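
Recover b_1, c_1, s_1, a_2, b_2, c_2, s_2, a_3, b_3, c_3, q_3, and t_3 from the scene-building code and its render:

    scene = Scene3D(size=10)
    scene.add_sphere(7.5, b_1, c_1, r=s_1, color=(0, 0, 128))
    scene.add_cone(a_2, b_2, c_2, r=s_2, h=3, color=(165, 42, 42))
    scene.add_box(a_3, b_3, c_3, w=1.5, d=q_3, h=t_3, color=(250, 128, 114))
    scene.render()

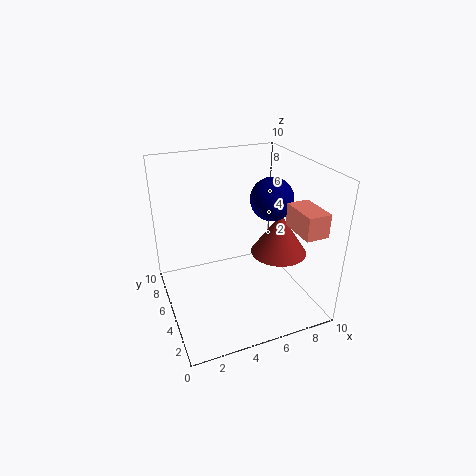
b_1 = 5, c_1 = 7.5, s_1 = 1.5, a_2 = 8, b_2 = 4.5, c_2 = 3.5, s_2 = 2, a_3 = 7.5, b_3 = 0.5, c_3 = 6.5, q_3 = 2.5, t_3 = 1.5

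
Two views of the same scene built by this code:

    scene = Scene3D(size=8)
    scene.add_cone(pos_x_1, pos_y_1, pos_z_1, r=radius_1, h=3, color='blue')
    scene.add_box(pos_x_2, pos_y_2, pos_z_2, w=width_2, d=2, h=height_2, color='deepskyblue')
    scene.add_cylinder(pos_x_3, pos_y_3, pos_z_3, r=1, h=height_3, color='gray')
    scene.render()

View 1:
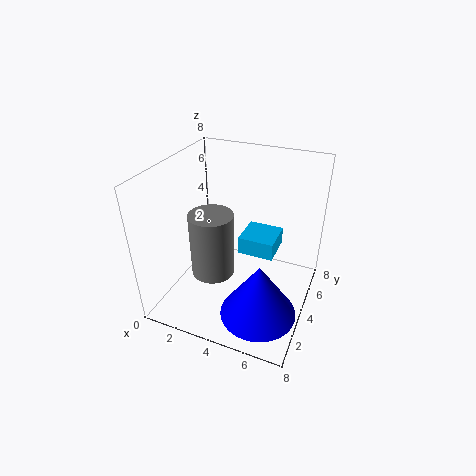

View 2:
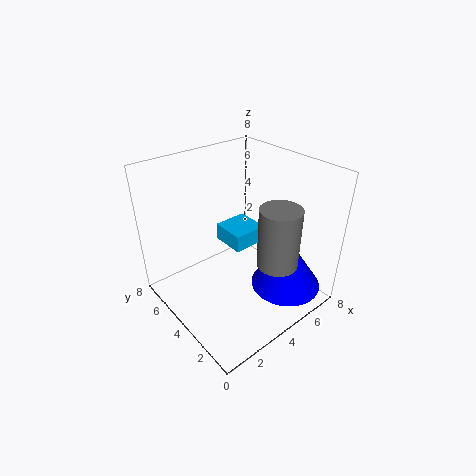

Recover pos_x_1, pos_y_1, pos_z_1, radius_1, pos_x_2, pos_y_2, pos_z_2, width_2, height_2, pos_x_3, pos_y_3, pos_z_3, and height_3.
pos_x_1 = 6
pos_y_1 = 2
pos_z_1 = 1
radius_1 = 2
pos_x_2 = 4
pos_y_2 = 4
pos_z_2 = 3
width_2 = 2
height_2 = 1
pos_x_3 = 4
pos_y_3 = 1
pos_z_3 = 4
height_3 = 3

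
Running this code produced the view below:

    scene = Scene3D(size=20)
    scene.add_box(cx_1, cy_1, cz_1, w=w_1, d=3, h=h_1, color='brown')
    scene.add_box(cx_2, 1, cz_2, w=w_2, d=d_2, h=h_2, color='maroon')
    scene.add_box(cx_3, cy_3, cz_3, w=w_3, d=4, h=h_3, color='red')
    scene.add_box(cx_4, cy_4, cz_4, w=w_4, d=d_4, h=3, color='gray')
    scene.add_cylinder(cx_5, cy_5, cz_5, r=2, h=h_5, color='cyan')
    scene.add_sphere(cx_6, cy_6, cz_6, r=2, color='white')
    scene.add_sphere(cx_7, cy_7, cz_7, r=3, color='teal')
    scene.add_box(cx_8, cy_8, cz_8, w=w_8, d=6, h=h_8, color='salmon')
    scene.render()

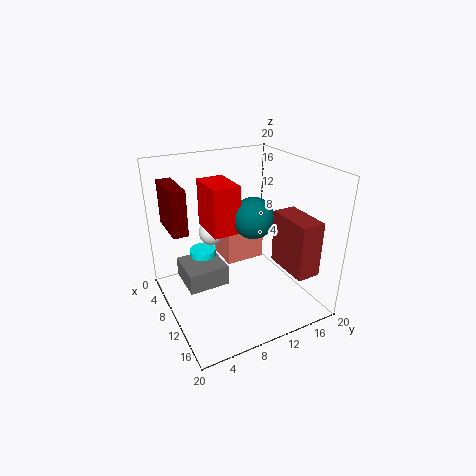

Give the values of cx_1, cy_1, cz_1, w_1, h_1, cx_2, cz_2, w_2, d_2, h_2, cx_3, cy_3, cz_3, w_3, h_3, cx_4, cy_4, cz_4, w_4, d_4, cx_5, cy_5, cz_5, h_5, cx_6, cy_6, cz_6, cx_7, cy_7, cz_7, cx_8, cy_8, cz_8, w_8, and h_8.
cx_1 = 14; cy_1 = 13; cz_1 = 8; w_1 = 6; h_1 = 7; cx_2 = 4; cz_2 = 12; w_2 = 6; d_2 = 2; h_2 = 6; cx_3 = 3; cy_3 = 7; cz_3 = 10; w_3 = 6; h_3 = 7; cx_4 = 3; cy_4 = 3; cz_4 = 2; w_4 = 6; d_4 = 6; cx_5 = 4; cy_5 = 7; cz_5 = 1; h_5 = 5; cx_6 = 3; cy_6 = 9; cz_6 = 8; cx_7 = 9; cy_7 = 13; cz_7 = 12; cx_8 = 2; cy_8 = 10; cz_8 = 4; w_8 = 5; h_8 = 6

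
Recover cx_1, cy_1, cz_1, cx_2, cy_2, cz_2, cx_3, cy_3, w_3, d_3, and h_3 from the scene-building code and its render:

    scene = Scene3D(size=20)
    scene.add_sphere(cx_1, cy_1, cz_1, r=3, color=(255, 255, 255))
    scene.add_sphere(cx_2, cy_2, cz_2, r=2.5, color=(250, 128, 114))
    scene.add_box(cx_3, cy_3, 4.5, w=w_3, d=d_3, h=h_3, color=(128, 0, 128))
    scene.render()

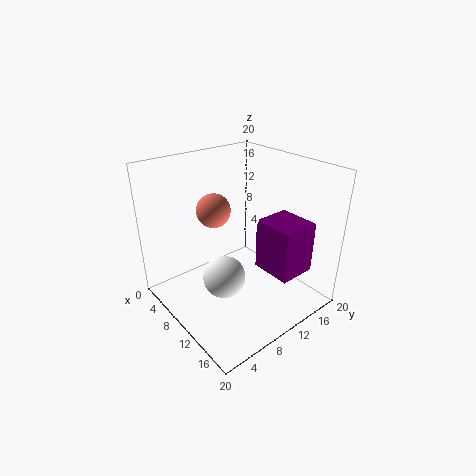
cx_1 = 10; cy_1 = 7.5; cz_1 = 4.5; cx_2 = 5; cy_2 = 9.5; cz_2 = 12.5; cx_3 = 10.5; cy_3 = 13; w_3 = 6; d_3 = 5.5; h_3 = 7.5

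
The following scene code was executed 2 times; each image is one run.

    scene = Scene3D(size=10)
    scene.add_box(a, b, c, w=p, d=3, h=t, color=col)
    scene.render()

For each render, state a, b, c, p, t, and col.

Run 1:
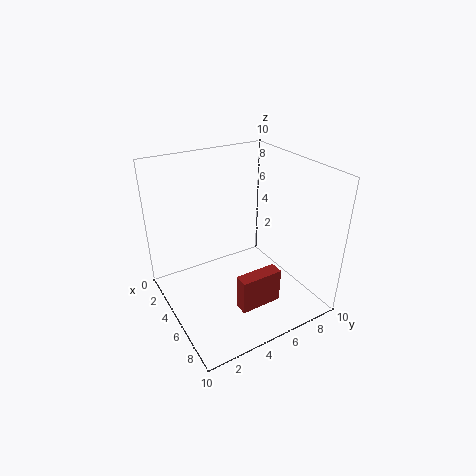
a = 6.5; b = 4; c = 0.5; p = 1; t = 2.5; col = 'brown'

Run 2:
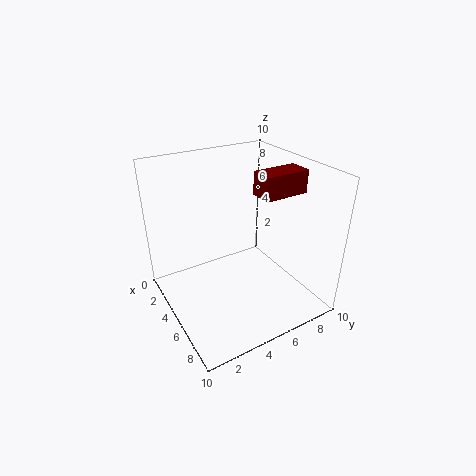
a = 6; b = 5.5; c = 8.5; p = 1.5; t = 1.5; col = 'maroon'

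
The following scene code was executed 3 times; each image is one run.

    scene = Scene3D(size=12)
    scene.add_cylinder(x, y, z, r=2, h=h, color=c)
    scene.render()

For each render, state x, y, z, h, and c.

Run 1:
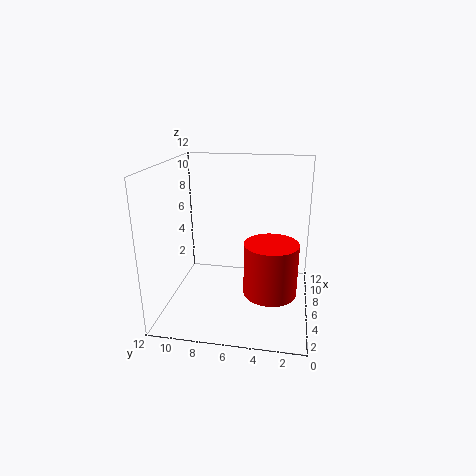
x = 3
y = 3
z = 3
h = 4
c = 'red'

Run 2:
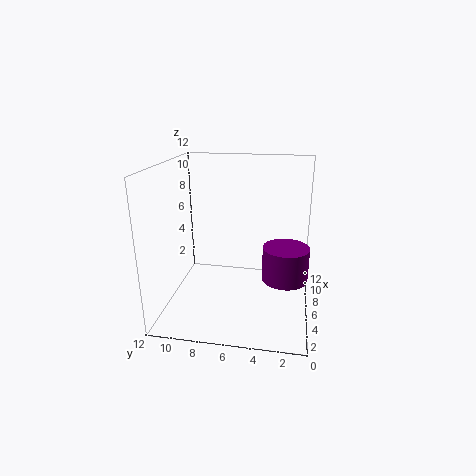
x = 7
y = 2
z = 2
h = 3
c = 'purple'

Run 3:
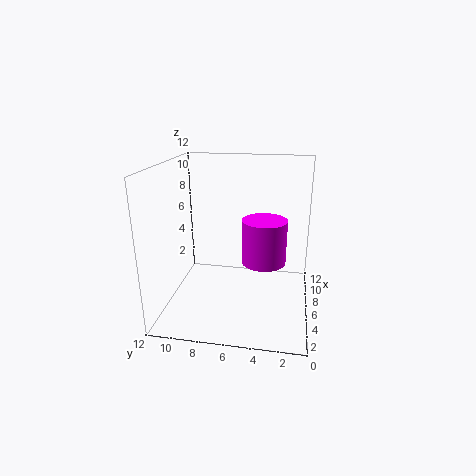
x = 8
y = 4
z = 3
h = 4
c = 'magenta'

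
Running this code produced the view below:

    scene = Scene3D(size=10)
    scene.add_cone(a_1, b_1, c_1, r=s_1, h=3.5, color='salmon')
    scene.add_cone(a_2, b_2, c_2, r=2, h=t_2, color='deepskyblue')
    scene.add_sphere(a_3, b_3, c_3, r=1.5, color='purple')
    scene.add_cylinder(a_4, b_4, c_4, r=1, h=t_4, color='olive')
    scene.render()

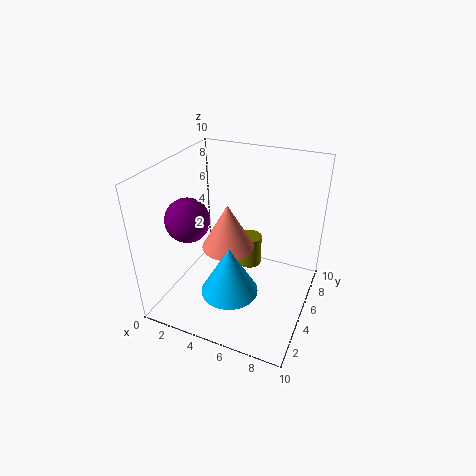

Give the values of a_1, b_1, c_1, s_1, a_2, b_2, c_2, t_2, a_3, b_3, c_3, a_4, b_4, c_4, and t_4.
a_1 = 3.5; b_1 = 6.5; c_1 = 3; s_1 = 2; a_2 = 5; b_2 = 3.5; c_2 = 1.5; t_2 = 3.5; a_3 = 2; b_3 = 3.5; c_3 = 6.5; a_4 = 4.5; b_4 = 8.5; c_4 = 0.5; t_4 = 2.5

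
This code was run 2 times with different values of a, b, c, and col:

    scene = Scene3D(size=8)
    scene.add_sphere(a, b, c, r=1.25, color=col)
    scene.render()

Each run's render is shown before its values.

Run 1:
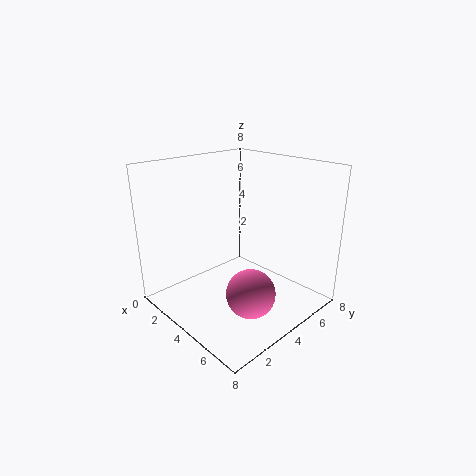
a = 6.25
b = 2.75
c = 2
col = 'hotpink'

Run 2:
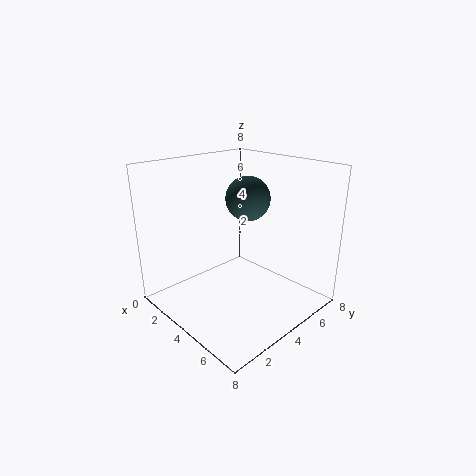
a = 3.75
b = 5
c = 6
col = 'darkslategray'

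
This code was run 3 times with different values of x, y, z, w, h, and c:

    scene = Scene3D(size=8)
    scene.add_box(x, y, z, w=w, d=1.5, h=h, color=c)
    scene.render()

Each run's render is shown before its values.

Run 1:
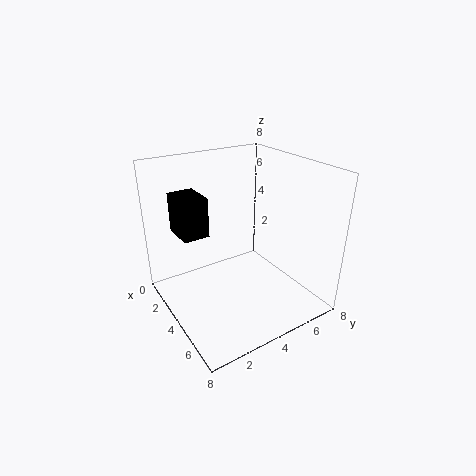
x = 1; y = 1.25; z = 4; w = 2; h = 2.25; c = 'black'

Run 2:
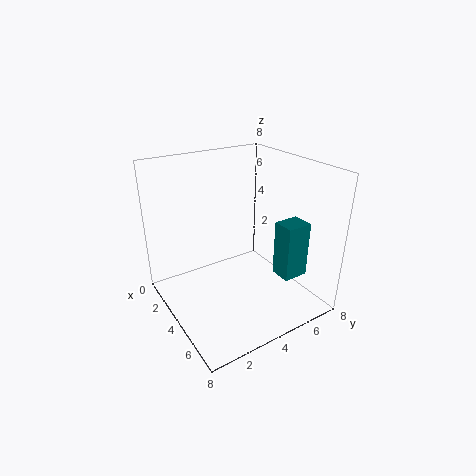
x = 4.75; y = 6; z = 1.5; w = 1.25; h = 3.25; c = 'teal'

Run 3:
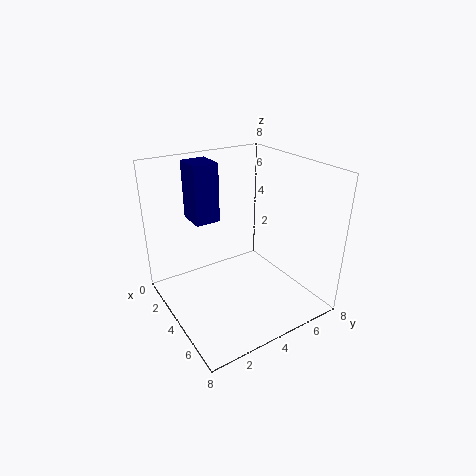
x = 0.25; y = 2.5; z = 4.25; w = 1.75; h = 3.5; c = 'navy'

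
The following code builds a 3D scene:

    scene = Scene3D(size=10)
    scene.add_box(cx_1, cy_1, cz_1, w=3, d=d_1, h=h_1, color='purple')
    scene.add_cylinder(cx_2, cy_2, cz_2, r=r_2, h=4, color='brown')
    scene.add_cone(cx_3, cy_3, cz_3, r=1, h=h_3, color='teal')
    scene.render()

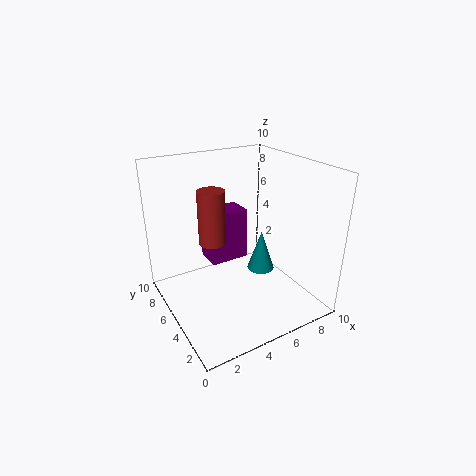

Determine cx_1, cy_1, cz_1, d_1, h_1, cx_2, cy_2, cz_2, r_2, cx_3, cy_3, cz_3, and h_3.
cx_1 = 4
cy_1 = 7
cz_1 = 2
d_1 = 2
h_1 = 4
cx_2 = 4
cy_2 = 7
cz_2 = 4
r_2 = 1
cx_3 = 7
cy_3 = 5
cz_3 = 2
h_3 = 3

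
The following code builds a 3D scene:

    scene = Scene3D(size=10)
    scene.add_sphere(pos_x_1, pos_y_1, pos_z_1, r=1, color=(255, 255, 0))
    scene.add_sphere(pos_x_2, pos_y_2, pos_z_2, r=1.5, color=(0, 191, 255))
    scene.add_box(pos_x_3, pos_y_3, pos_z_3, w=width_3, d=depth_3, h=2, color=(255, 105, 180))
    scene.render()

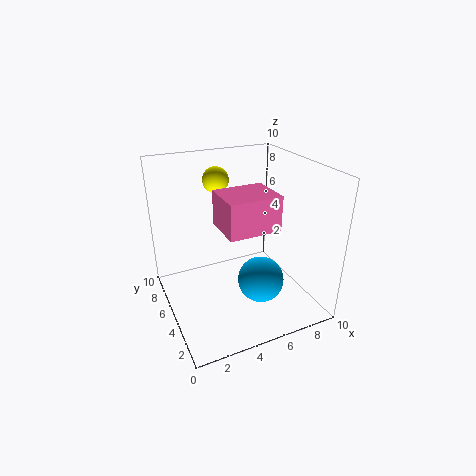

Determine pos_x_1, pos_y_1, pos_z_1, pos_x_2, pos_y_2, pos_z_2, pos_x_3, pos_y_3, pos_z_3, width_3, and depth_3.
pos_x_1 = 5, pos_y_1 = 9, pos_z_1 = 8, pos_x_2 = 5.5, pos_y_2 = 2.5, pos_z_2 = 3, pos_x_3 = 2.5, pos_y_3 = 0.5, pos_z_3 = 7.5, width_3 = 3, depth_3 = 2.5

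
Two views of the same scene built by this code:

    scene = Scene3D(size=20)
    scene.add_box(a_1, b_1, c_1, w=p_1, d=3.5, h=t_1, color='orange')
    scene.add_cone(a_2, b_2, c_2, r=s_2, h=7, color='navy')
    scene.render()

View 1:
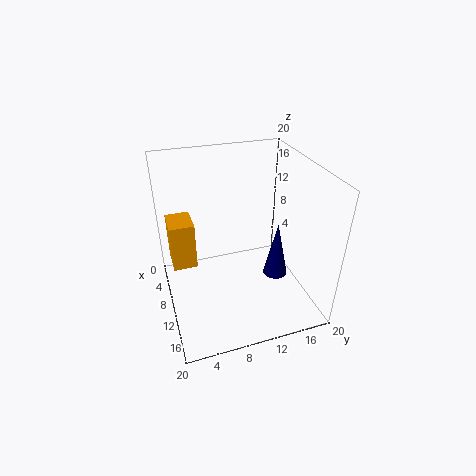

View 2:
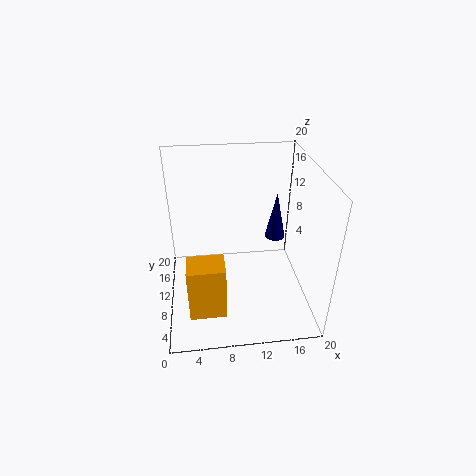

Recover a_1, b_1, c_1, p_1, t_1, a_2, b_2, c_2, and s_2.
a_1 = 3
b_1 = 1
c_1 = 4.5
p_1 = 4.5
t_1 = 7
a_2 = 16
b_2 = 13
c_2 = 8
s_2 = 1.5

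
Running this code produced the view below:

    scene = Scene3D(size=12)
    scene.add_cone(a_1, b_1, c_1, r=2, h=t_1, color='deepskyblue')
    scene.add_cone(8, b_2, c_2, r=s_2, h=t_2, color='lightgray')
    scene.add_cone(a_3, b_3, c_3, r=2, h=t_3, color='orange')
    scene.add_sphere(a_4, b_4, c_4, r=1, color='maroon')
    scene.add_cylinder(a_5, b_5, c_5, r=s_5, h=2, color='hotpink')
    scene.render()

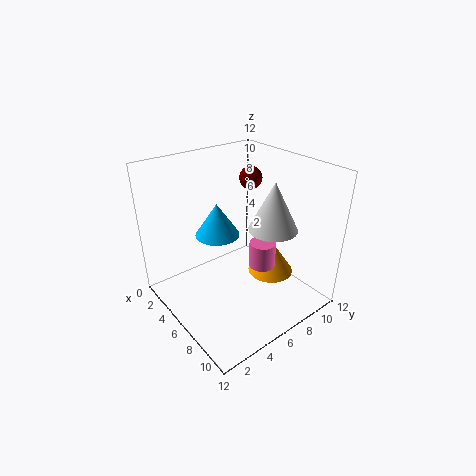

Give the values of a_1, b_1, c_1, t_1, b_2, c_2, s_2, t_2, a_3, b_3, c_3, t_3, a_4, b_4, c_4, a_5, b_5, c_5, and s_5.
a_1 = 3, b_1 = 6, c_1 = 5, t_1 = 3, b_2 = 8, c_2 = 7, s_2 = 2, t_2 = 4, a_3 = 7, b_3 = 9, c_3 = 2, t_3 = 3, a_4 = 4, b_4 = 9, c_4 = 10, a_5 = 9, b_5 = 6, c_5 = 5, s_5 = 1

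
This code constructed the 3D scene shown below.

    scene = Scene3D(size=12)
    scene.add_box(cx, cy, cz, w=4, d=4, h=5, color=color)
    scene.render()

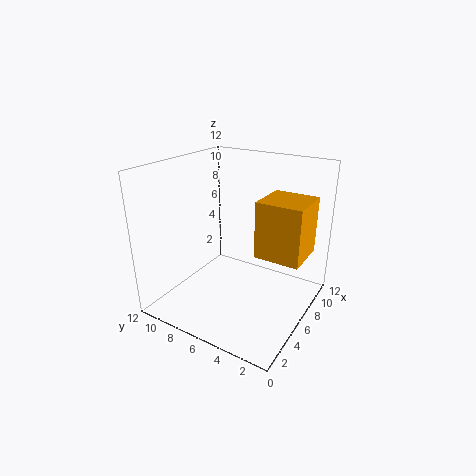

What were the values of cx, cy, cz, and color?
cx = 7; cy = 1; cz = 4; color = 'orange'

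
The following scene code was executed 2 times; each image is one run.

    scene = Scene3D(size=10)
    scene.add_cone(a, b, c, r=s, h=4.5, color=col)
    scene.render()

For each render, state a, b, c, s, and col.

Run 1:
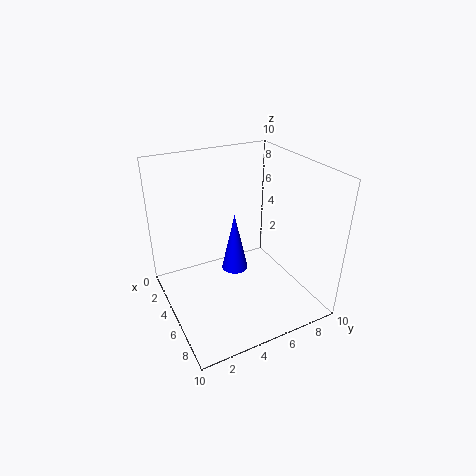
a = 3.5; b = 5.5; c = 1.5; s = 1; col = 'blue'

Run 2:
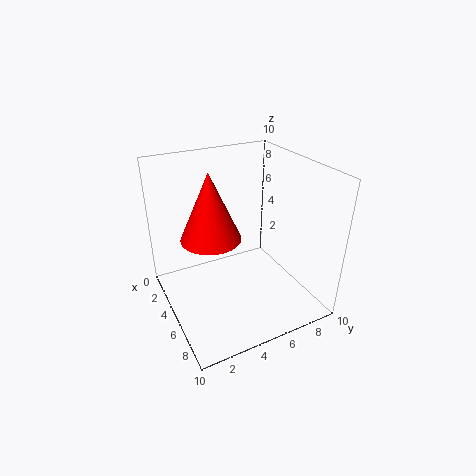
a = 5; b = 3; c = 5.5; s = 2; col = 'red'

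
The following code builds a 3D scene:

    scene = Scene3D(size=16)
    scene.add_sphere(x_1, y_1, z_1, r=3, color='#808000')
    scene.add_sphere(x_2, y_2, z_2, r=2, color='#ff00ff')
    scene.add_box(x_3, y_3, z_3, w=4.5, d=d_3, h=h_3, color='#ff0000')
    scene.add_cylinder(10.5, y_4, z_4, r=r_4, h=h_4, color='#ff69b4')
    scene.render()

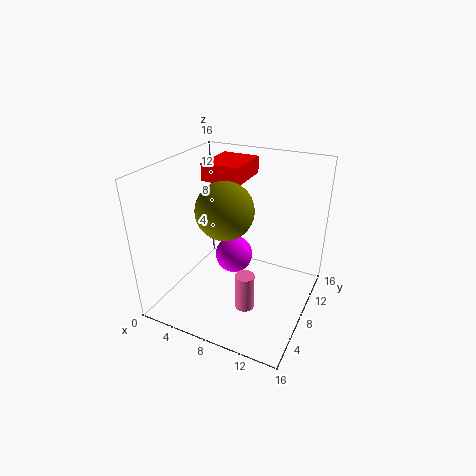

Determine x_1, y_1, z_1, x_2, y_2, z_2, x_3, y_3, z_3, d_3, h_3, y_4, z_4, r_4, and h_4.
x_1 = 7.5; y_1 = 6; z_1 = 12; x_2 = 8; y_2 = 7; z_2 = 6.5; x_3 = 3; y_3 = 9; z_3 = 13.5; d_3 = 5.5; h_3 = 2; y_4 = 4.5; z_4 = 2; r_4 = 1; h_4 = 4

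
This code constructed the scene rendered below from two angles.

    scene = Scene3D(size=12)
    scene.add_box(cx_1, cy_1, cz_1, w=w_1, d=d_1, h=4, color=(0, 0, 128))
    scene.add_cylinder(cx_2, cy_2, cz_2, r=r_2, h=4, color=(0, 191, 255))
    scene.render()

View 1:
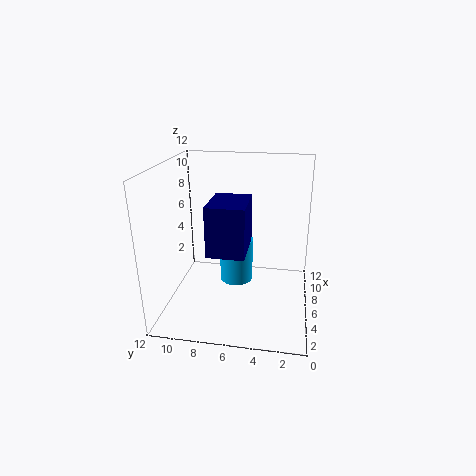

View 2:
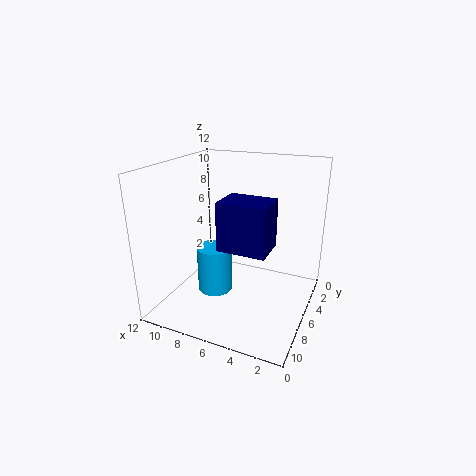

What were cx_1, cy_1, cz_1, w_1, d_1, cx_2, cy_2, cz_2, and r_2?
cx_1 = 3
cy_1 = 5
cz_1 = 5.5
w_1 = 4
d_1 = 3
cx_2 = 8
cy_2 = 6.5
cz_2 = 1
r_2 = 1.5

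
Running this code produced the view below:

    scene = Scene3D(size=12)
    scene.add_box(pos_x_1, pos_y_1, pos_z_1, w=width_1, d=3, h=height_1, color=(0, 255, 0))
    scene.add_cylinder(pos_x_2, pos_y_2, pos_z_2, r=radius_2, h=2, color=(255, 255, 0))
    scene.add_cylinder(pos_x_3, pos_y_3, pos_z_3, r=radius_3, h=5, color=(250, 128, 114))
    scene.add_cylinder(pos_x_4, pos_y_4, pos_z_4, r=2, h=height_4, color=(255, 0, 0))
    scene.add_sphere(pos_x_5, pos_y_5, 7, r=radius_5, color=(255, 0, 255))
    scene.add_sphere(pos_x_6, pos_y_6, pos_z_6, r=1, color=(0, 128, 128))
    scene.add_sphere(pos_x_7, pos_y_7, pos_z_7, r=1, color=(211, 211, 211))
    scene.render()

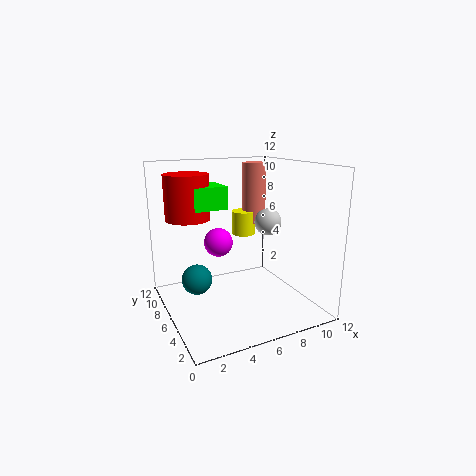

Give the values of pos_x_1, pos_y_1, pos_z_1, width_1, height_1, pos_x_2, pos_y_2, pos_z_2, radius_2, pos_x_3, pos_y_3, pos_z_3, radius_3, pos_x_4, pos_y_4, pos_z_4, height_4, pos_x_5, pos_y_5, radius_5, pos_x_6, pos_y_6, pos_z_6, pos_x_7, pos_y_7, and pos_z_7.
pos_x_1 = 3
pos_y_1 = 8
pos_z_1 = 8
width_1 = 3
height_1 = 2
pos_x_2 = 7
pos_y_2 = 7
pos_z_2 = 6
radius_2 = 1
pos_x_3 = 8
pos_y_3 = 7
pos_z_3 = 7
radius_3 = 1
pos_x_4 = 3
pos_y_4 = 10
pos_z_4 = 7
height_4 = 4
pos_x_5 = 3
pos_y_5 = 3
radius_5 = 1
pos_x_6 = 1
pos_y_6 = 2
pos_z_6 = 5
pos_x_7 = 7
pos_y_7 = 3
pos_z_7 = 8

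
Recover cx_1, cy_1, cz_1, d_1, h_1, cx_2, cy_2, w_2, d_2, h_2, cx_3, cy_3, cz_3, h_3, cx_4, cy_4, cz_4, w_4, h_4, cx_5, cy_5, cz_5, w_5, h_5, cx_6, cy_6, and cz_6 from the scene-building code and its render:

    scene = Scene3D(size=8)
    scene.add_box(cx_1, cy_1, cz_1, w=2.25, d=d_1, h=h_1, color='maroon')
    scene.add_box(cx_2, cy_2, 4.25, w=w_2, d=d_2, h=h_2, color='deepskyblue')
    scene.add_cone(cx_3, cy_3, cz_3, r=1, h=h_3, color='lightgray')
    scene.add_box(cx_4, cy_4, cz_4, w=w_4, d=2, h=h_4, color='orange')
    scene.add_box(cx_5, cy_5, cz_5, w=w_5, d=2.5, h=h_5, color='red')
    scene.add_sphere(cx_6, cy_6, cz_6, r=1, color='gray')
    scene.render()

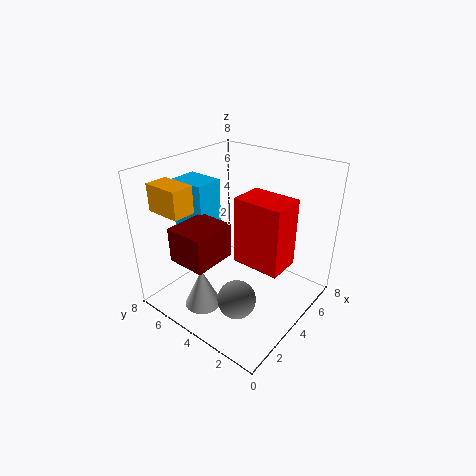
cx_1 = 0.25, cy_1 = 3.25, cz_1 = 4, d_1 = 2, h_1 = 1.75, cx_2 = 2.25, cy_2 = 5, w_2 = 1.5, d_2 = 2, h_2 = 3, cx_3 = 1.75, cy_3 = 4.75, cz_3 = 0.5, h_3 = 2.25, cx_4 = 1, cy_4 = 5.5, cz_4 = 5.75, w_4 = 1.25, h_4 = 1.5, cx_5 = 2.75, cy_5 = 0.75, cz_5 = 3.5, w_5 = 1.75, h_5 = 3.5, cx_6 = 2, cy_6 = 2.5, cz_6 = 1.75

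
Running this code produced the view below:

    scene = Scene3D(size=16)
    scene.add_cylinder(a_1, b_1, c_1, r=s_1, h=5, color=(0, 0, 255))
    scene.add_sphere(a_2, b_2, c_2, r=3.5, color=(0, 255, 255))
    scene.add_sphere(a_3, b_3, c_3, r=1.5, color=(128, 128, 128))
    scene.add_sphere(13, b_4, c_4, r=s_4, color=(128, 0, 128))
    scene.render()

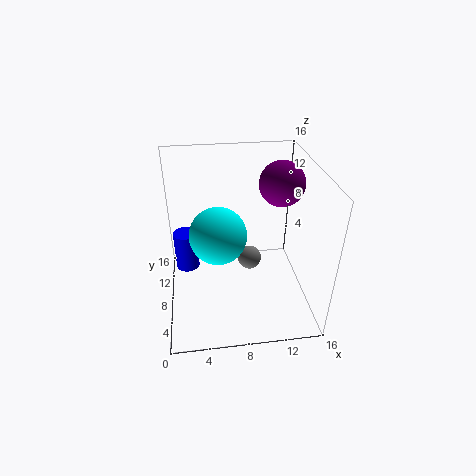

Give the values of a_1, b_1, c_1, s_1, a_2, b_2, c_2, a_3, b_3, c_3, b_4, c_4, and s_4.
a_1 = 2, b_1 = 13, c_1 = 1, s_1 = 1.5, a_2 = 6, b_2 = 11, c_2 = 6.5, a_3 = 10, b_3 = 11.5, c_3 = 2.5, b_4 = 9.5, c_4 = 13.5, s_4 = 2.5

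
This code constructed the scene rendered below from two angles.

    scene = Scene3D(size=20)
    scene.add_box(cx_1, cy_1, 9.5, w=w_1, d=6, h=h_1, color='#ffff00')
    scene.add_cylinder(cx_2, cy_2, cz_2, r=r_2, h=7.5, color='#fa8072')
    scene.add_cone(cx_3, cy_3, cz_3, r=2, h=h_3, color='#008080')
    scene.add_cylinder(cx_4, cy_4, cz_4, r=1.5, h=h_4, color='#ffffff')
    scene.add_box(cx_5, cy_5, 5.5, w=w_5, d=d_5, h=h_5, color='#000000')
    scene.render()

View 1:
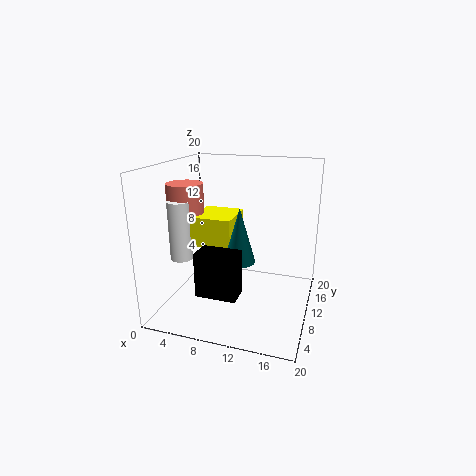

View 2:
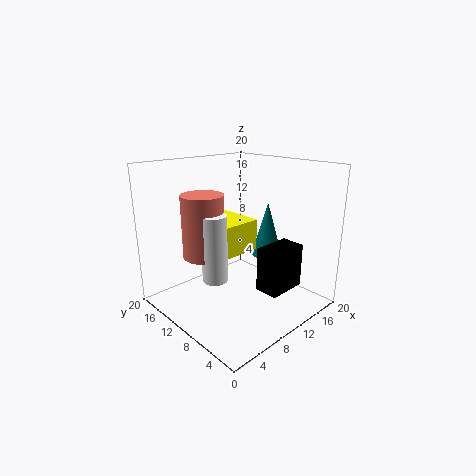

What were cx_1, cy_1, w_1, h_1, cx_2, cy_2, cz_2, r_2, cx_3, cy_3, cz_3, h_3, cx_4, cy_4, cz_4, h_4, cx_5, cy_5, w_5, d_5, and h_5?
cx_1 = 4.5; cy_1 = 6.5; w_1 = 5.5; h_1 = 4; cx_2 = 3; cy_2 = 8.5; cz_2 = 10; r_2 = 2.5; cx_3 = 11.5; cy_3 = 6; cz_3 = 8.5; h_3 = 7; cx_4 = 3; cy_4 = 6.5; cz_4 = 7.5; h_4 = 8; cx_5 = 7.5; cy_5 = 1; w_5 = 5; d_5 = 3; h_5 = 5.5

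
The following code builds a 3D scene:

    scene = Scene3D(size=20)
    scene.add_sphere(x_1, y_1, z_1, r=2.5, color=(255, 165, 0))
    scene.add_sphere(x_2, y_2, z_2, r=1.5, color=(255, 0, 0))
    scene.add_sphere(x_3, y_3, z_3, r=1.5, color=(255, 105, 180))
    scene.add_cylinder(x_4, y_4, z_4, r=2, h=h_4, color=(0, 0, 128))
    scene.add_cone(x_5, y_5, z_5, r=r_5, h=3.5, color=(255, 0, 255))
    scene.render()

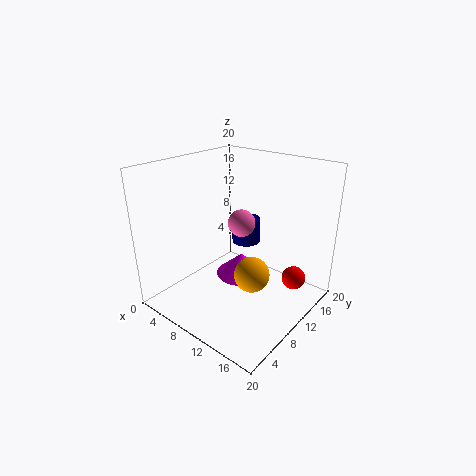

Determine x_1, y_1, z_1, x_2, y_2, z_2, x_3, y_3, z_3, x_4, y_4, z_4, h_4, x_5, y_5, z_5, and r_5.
x_1 = 12.5, y_1 = 10, z_1 = 5, x_2 = 18.5, y_2 = 11, z_2 = 6.5, x_3 = 15, y_3 = 4.5, z_3 = 15.5, x_4 = 9.5, y_4 = 12.5, z_4 = 8.5, h_4 = 3.5, x_5 = 7, y_5 = 14.5, z_5 = 1, r_5 = 4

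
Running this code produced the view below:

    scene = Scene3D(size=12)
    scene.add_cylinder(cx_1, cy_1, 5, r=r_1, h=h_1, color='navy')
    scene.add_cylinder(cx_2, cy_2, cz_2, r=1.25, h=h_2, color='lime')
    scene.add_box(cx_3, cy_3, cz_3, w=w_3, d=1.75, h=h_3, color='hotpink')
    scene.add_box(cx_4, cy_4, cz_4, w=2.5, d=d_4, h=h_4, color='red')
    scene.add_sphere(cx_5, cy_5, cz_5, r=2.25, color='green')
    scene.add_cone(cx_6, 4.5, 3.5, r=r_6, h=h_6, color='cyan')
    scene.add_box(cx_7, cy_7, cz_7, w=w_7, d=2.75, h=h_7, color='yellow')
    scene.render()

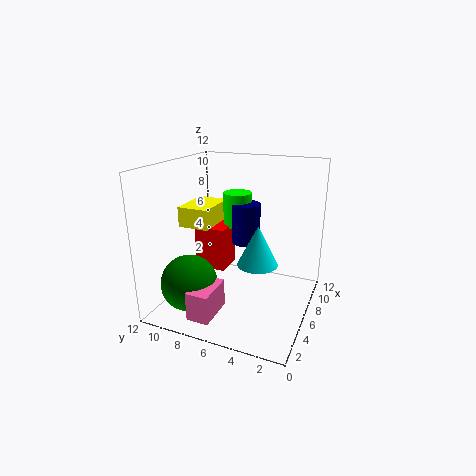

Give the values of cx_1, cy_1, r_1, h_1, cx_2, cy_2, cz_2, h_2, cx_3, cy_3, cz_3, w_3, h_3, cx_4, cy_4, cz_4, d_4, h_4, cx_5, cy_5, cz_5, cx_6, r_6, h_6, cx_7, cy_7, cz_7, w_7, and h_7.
cx_1 = 7.75; cy_1 = 6; r_1 = 1.25; h_1 = 3.5; cx_2 = 8.25; cy_2 = 7; cz_2 = 6.25; h_2 = 3; cx_3 = 0.25; cy_3 = 6; cz_3 = 1.25; w_3 = 3; h_3 = 2.25; cx_4 = 5.75; cy_4 = 7.25; cz_4 = 2.75; d_4 = 2.75; h_4 = 3.75; cx_5 = 2.5; cy_5 = 8.75; cz_5 = 3; cx_6 = 6.75; r_6 = 1.75; h_6 = 3.5; cx_7 = 5.25; cy_7 = 8.5; cz_7 = 6.5; w_7 = 4; h_7 = 1.75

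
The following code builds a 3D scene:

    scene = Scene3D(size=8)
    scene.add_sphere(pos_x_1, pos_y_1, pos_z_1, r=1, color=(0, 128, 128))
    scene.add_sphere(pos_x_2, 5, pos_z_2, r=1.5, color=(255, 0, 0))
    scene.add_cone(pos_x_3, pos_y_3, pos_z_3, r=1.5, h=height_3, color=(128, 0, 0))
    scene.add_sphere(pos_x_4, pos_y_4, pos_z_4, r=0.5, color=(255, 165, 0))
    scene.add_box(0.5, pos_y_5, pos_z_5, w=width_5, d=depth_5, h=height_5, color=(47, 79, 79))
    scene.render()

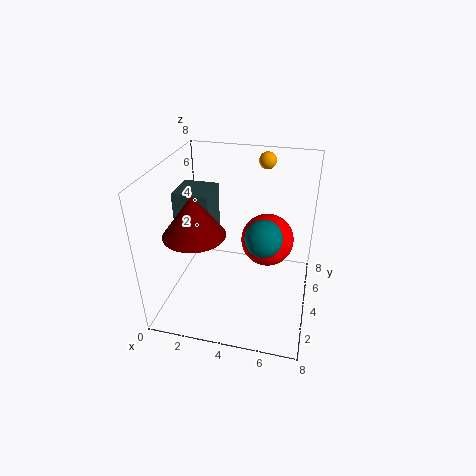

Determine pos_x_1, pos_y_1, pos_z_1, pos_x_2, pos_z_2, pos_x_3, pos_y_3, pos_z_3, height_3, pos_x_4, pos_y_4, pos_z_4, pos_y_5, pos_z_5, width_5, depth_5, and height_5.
pos_x_1 = 5.5; pos_y_1 = 3.5; pos_z_1 = 4.5; pos_x_2 = 5.5; pos_z_2 = 3.5; pos_x_3 = 2.5; pos_y_3 = 1.5; pos_z_3 = 5.5; height_3 = 2; pos_x_4 = 5; pos_y_4 = 7; pos_z_4 = 7.5; pos_y_5 = 3.5; pos_z_5 = 3.5; width_5 = 2; depth_5 = 2; height_5 = 3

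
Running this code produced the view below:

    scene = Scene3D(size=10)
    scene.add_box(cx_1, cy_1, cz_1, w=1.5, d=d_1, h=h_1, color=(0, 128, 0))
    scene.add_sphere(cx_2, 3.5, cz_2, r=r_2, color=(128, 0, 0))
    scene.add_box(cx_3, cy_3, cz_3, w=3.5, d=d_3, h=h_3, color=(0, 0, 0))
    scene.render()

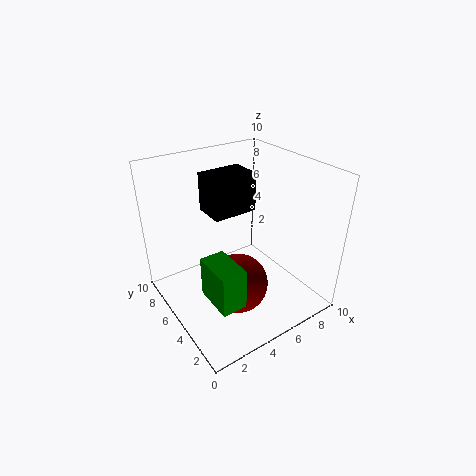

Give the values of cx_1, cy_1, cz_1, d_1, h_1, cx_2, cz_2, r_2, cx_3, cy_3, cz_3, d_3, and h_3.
cx_1 = 1
cy_1 = 0.5
cz_1 = 3.5
d_1 = 2.5
h_1 = 2.5
cx_2 = 4
cz_2 = 2.5
r_2 = 2
cx_3 = 4.5
cy_3 = 7
cz_3 = 5.5
d_3 = 2.5
h_3 = 3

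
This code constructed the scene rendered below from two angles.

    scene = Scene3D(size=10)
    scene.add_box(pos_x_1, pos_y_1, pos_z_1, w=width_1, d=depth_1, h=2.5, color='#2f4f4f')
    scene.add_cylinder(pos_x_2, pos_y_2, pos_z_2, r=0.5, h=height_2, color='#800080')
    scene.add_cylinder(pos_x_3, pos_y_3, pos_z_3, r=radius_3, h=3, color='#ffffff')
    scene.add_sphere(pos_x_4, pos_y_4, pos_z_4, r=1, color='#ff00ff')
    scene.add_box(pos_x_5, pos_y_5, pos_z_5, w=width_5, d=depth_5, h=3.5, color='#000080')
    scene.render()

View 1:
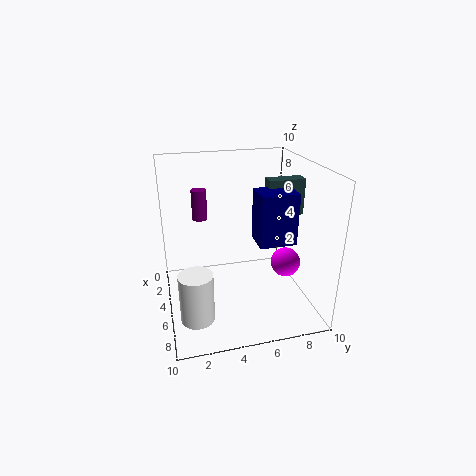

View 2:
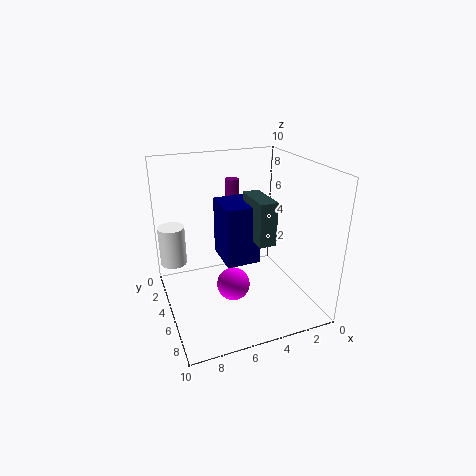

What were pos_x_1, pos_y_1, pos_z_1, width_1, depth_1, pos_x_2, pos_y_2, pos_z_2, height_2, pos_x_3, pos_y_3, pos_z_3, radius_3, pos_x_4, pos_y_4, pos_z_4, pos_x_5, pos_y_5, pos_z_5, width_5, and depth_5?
pos_x_1 = 4.5; pos_y_1 = 7; pos_z_1 = 6.5; width_1 = 1; depth_1 = 2.5; pos_x_2 = 4.5; pos_y_2 = 2.5; pos_z_2 = 6.5; height_2 = 2; pos_x_3 = 9; pos_y_3 = 1.5; pos_z_3 = 2; radius_3 = 1; pos_x_4 = 6.5; pos_y_4 = 8; pos_z_4 = 3.5; pos_x_5 = 5; pos_y_5 = 6; pos_z_5 = 5; width_5 = 2; depth_5 = 2.5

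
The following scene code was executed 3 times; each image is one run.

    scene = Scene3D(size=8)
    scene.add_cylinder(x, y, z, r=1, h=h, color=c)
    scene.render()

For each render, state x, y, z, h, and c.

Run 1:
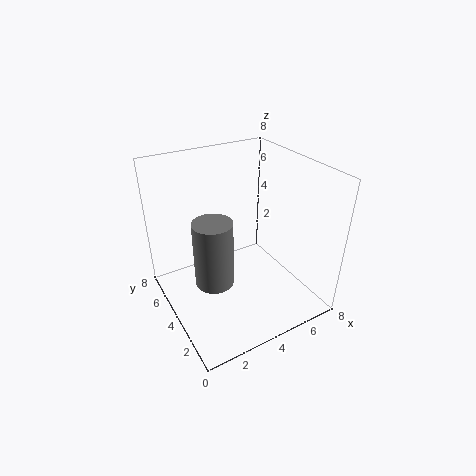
x = 2, y = 3, z = 2.5, h = 3.5, c = 'gray'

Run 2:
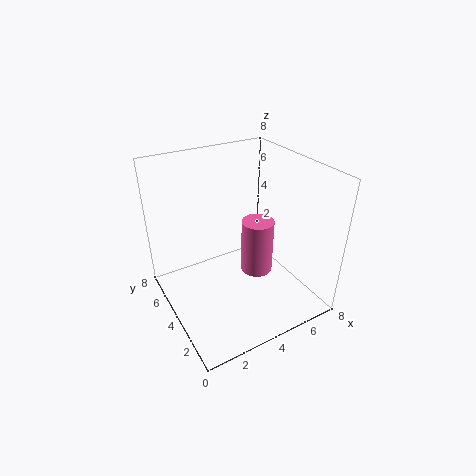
x = 6, y = 5, z = 0.5, h = 3.5, c = 'hotpink'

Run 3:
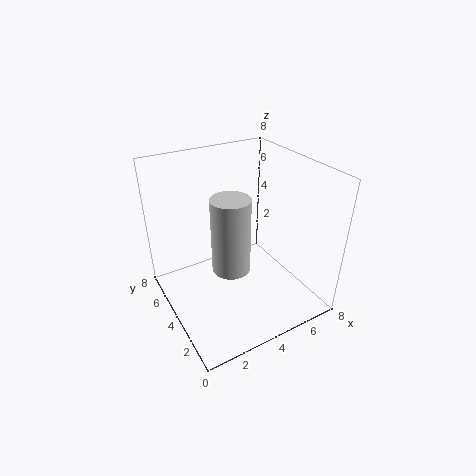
x = 3, y = 3, z = 3, h = 4, c = 'lightgray'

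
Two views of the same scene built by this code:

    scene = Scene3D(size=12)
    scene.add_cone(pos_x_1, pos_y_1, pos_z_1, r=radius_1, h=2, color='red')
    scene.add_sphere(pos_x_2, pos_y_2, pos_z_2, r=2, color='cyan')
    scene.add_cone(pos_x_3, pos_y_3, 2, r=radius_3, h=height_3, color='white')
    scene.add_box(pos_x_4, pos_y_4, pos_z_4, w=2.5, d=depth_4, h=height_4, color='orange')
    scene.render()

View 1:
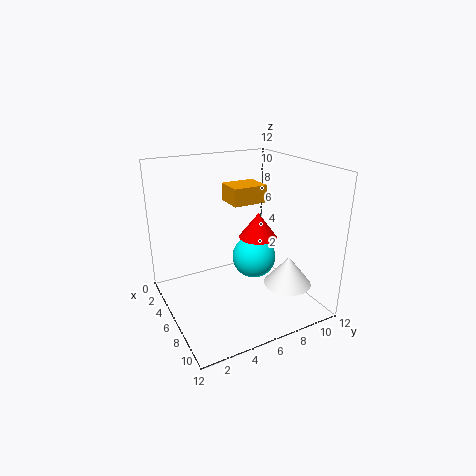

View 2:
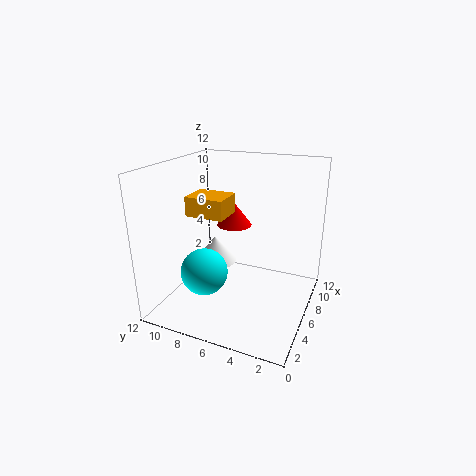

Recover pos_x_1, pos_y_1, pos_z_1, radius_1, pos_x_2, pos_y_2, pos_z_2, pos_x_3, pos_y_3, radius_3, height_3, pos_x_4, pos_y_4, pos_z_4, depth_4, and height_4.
pos_x_1 = 7.5, pos_y_1 = 7, pos_z_1 = 6.5, radius_1 = 1.5, pos_x_2 = 4.5, pos_y_2 = 8.5, pos_z_2 = 3, pos_x_3 = 8.5, pos_y_3 = 9.5, radius_3 = 2, height_3 = 2.5, pos_x_4 = 3, pos_y_4 = 6, pos_z_4 = 8.5, depth_4 = 3, height_4 = 1.5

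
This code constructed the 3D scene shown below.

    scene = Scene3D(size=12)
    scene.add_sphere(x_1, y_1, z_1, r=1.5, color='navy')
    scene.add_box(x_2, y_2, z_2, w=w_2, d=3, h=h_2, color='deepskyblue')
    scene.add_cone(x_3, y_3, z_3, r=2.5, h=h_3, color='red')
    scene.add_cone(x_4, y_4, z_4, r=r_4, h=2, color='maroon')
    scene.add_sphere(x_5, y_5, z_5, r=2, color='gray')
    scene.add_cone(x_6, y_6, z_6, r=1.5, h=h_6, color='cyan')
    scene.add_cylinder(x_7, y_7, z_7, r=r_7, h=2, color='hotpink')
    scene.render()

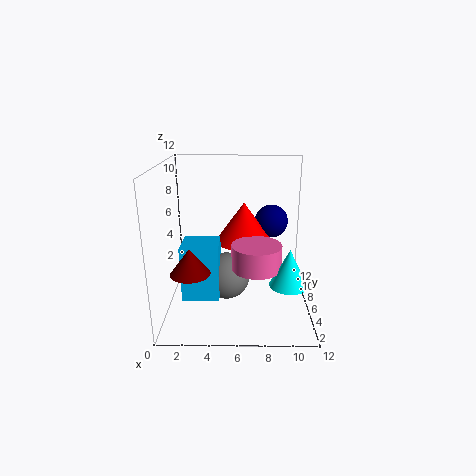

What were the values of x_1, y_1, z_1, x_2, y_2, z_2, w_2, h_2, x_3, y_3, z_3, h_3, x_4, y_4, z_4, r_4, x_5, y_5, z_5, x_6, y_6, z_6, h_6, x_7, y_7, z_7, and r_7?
x_1 = 9; y_1 = 9; z_1 = 6.5; x_2 = 1.5; y_2 = 3.5; z_2 = 1.5; w_2 = 3; h_2 = 4.5; x_3 = 6.5; y_3 = 8; z_3 = 5; h_3 = 3.5; x_4 = 2.5; y_4 = 2.5; z_4 = 4.5; r_4 = 1.5; x_5 = 5; y_5 = 6; z_5 = 2.5; x_6 = 10; y_6 = 3.5; z_6 = 3; h_6 = 3; x_7 = 7.5; y_7 = 4.5; z_7 = 4; r_7 = 2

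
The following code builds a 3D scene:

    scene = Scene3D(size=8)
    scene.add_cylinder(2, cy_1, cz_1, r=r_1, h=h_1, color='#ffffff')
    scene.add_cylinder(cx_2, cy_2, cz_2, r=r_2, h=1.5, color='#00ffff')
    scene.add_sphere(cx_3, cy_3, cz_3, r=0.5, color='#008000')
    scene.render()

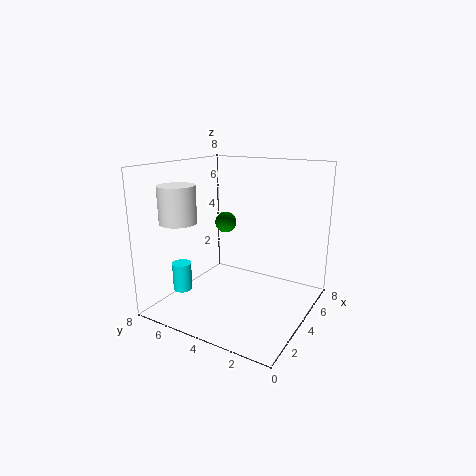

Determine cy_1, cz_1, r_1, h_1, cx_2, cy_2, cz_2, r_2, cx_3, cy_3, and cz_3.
cy_1 = 6.5; cz_1 = 5; r_1 = 1; h_1 = 2; cx_2 = 1.5; cy_2 = 6; cz_2 = 1.5; r_2 = 0.5; cx_3 = 2; cy_3 = 3.5; cz_3 = 5.5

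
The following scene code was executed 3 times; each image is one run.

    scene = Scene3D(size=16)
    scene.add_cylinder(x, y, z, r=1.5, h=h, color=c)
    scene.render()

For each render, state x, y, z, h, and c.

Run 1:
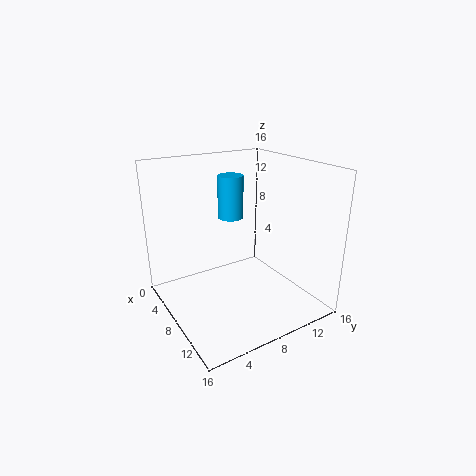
x = 4.75; y = 9; z = 9.25; h = 5; c = 'deepskyblue'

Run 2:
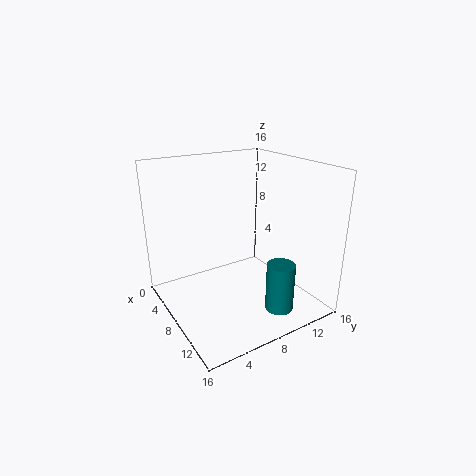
x = 13.25; y = 10; z = 1.25; h = 5.25; c = 'teal'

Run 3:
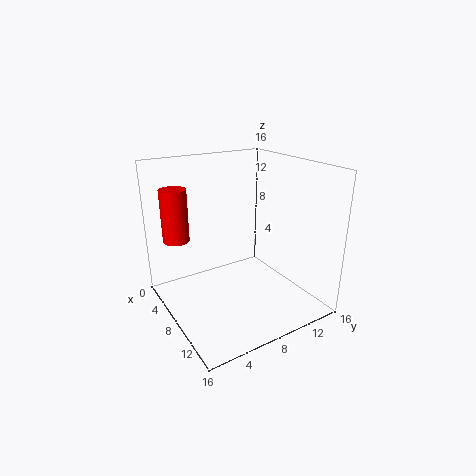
x = 3.5; y = 2.5; z = 7.25; h = 6; c = 'red'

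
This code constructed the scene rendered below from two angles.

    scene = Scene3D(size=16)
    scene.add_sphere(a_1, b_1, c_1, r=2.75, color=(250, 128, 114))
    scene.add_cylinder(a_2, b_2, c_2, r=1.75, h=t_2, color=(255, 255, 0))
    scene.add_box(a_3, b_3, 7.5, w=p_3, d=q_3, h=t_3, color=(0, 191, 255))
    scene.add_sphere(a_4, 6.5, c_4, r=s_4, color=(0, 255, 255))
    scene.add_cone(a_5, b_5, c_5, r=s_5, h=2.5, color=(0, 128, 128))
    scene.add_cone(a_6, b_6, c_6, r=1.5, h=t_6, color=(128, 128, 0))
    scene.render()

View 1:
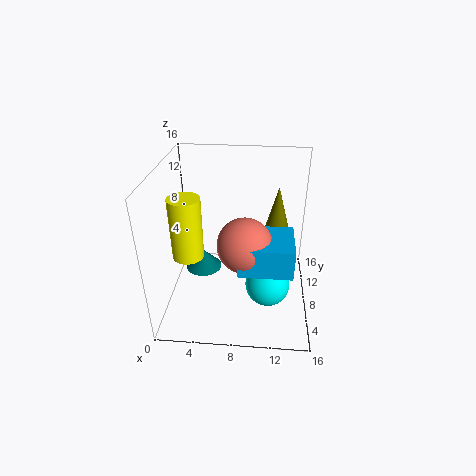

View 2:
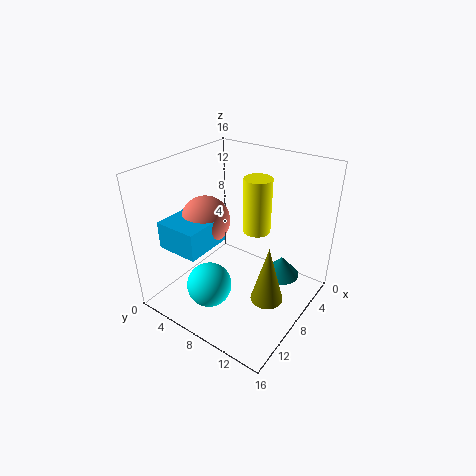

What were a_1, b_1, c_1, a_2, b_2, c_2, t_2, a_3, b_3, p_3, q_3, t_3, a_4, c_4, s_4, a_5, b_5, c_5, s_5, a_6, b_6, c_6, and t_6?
a_1 = 9
b_1 = 4.25
c_1 = 9.5
a_2 = 2.5
b_2 = 7
c_2 = 6
t_2 = 7
a_3 = 8.5
b_3 = 1.75
p_3 = 5.25
q_3 = 4.75
t_3 = 3
a_4 = 11.5
c_4 = 3
s_4 = 2.5
a_5 = 3.25
b_5 = 11.25
c_5 = 1.5
s_5 = 2.25
a_6 = 12.5
b_6 = 14.5
c_6 = 6
t_6 = 5.5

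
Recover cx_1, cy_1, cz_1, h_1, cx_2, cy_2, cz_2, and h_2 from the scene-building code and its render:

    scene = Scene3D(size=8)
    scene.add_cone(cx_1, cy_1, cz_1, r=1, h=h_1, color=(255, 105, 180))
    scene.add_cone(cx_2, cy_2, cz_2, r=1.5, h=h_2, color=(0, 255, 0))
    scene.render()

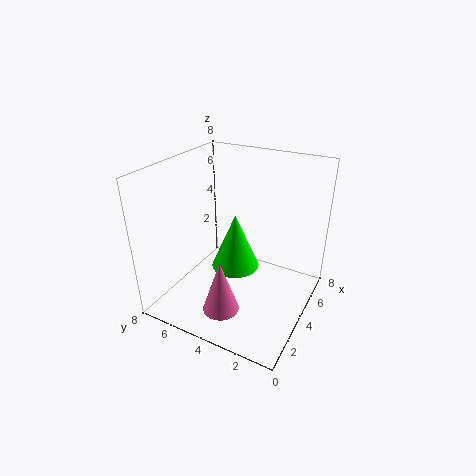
cx_1 = 2
cy_1 = 4
cz_1 = 0.5
h_1 = 3
cx_2 = 5.5
cy_2 = 5
cz_2 = 1
h_2 = 3.5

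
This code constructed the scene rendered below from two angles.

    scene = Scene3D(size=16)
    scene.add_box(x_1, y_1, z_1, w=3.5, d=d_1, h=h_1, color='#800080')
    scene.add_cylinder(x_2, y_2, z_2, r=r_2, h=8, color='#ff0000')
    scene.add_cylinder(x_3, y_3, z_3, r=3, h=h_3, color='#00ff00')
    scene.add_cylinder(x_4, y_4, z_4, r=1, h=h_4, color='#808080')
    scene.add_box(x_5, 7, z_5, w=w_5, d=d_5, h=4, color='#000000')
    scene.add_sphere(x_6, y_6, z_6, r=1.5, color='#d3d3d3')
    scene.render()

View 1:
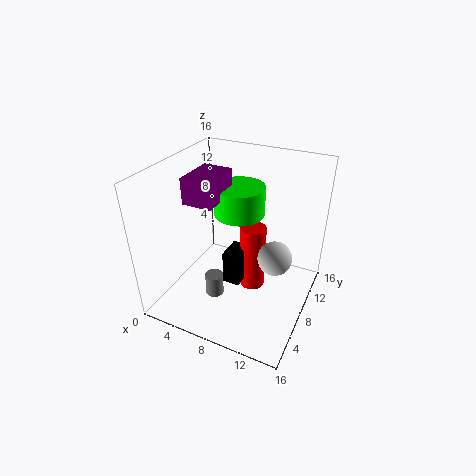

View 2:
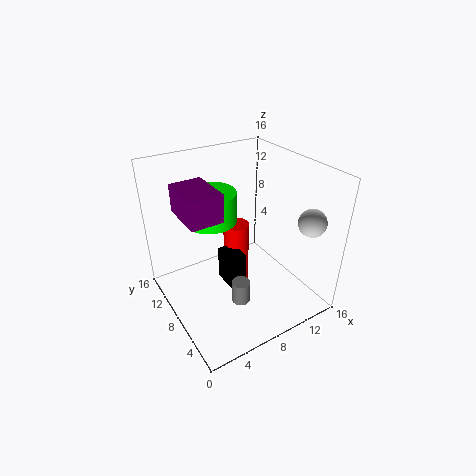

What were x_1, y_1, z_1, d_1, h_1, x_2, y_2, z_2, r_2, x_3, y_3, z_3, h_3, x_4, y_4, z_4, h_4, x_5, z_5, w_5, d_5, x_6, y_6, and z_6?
x_1 = 2, y_1 = 6.5, z_1 = 11.5, d_1 = 5, h_1 = 3, x_2 = 9, y_2 = 10, z_2 = 0.5, r_2 = 1.5, x_3 = 6.5, y_3 = 11.5, z_3 = 9, h_3 = 3.5, x_4 = 6.5, y_4 = 5, z_4 = 2, h_4 = 2.5, x_5 = 6.5, z_5 = 2, w_5 = 2, d_5 = 3, x_6 = 14, y_6 = 3, z_6 = 10.5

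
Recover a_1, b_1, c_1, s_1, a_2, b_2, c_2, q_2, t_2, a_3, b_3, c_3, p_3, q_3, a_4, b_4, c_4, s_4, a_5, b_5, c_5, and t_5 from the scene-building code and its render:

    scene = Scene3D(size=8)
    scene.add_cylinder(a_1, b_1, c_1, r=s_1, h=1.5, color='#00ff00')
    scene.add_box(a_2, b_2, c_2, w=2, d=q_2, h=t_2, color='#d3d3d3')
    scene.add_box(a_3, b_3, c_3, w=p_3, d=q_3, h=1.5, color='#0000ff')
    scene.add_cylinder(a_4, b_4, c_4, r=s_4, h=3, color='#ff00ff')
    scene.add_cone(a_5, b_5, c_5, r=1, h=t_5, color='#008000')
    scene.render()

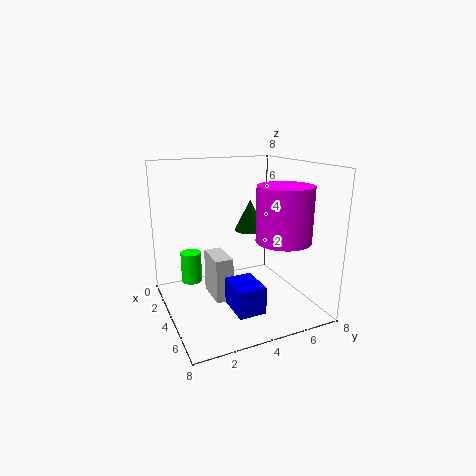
a_1 = 5
b_1 = 1
c_1 = 2.5
s_1 = 0.5
a_2 = 2.5
b_2 = 2.5
c_2 = 0.5
q_2 = 1
t_2 = 2.5
a_3 = 4.5
b_3 = 3
c_3 = 0.5
p_3 = 2
q_3 = 1.5
a_4 = 5.5
b_4 = 6
c_4 = 4
s_4 = 1.5
a_5 = 1.5
b_5 = 6
c_5 = 3.5
t_5 = 2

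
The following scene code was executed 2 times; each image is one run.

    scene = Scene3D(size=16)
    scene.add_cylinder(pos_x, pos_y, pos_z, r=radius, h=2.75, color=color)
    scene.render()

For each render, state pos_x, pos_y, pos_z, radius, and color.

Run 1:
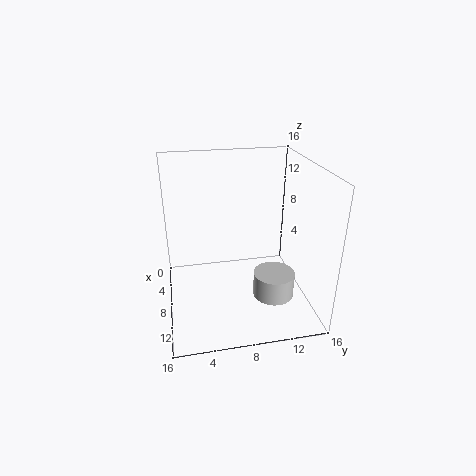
pos_x = 10.75
pos_y = 11.5
pos_z = 2
radius = 2.25
color = 'lightgray'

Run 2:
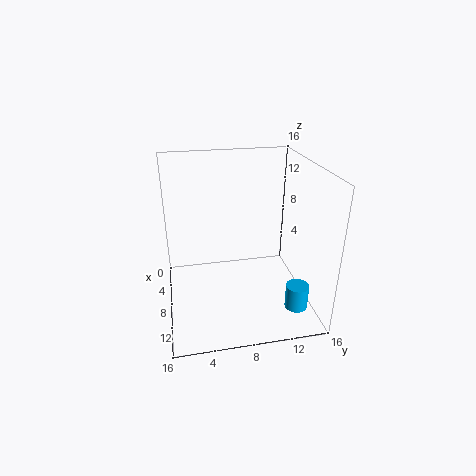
pos_x = 12.25
pos_y = 13.75
pos_z = 1
radius = 1.25
color = 'deepskyblue'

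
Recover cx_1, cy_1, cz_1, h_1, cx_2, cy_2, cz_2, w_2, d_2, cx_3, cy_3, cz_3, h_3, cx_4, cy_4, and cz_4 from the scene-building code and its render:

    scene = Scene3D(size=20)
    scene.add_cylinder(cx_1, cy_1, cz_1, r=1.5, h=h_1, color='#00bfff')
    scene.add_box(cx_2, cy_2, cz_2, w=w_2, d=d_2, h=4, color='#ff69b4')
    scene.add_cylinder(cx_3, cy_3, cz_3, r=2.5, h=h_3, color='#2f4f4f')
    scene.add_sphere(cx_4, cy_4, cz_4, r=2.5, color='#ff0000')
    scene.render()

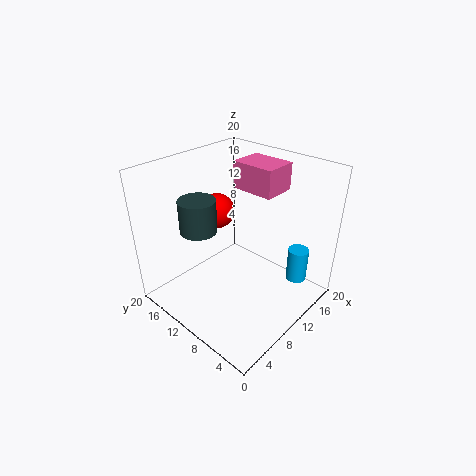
cx_1 = 16.5
cy_1 = 4
cz_1 = 2.5
h_1 = 5
cx_2 = 14
cy_2 = 8
cz_2 = 15
w_2 = 5
d_2 = 6.5
cx_3 = 6
cy_3 = 13.5
cz_3 = 11.5
h_3 = 4.5
cx_4 = 10.5
cy_4 = 14.5
cz_4 = 12.5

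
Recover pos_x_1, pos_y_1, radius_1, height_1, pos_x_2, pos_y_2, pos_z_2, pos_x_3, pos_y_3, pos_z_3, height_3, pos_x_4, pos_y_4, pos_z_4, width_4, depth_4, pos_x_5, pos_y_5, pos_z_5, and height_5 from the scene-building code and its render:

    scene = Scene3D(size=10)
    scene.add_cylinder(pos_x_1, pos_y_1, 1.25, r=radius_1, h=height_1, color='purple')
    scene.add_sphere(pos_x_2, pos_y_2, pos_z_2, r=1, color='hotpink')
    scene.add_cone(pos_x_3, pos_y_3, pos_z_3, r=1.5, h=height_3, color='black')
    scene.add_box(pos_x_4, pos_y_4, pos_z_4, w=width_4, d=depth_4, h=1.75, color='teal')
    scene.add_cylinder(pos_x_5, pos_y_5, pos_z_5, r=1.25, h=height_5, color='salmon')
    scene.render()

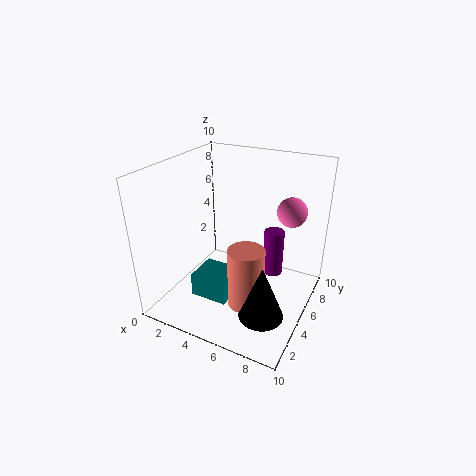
pos_x_1 = 6.75
pos_y_1 = 7.5
radius_1 = 0.75
height_1 = 3.5
pos_x_2 = 8.25
pos_y_2 = 6.5
pos_z_2 = 7
pos_x_3 = 7.75
pos_y_3 = 3
pos_z_3 = 0.75
height_3 = 3.75
pos_x_4 = 2
pos_y_4 = 3.25
pos_z_4 = 0.25
width_4 = 2.75
depth_4 = 2.5
pos_x_5 = 6.25
pos_y_5 = 3.75
pos_z_5 = 0.75
height_5 = 4.25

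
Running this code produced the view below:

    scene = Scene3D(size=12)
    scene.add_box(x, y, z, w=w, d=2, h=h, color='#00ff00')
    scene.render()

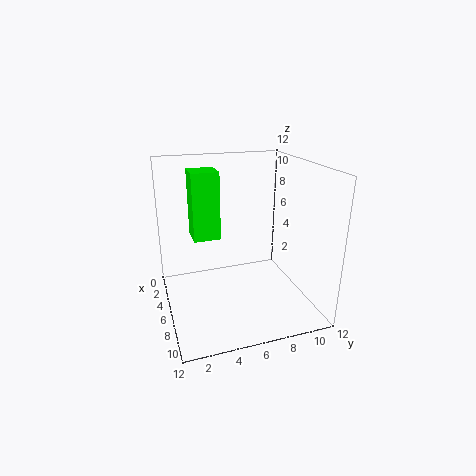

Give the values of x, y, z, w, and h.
x = 6; y = 2; z = 7; w = 2; h = 5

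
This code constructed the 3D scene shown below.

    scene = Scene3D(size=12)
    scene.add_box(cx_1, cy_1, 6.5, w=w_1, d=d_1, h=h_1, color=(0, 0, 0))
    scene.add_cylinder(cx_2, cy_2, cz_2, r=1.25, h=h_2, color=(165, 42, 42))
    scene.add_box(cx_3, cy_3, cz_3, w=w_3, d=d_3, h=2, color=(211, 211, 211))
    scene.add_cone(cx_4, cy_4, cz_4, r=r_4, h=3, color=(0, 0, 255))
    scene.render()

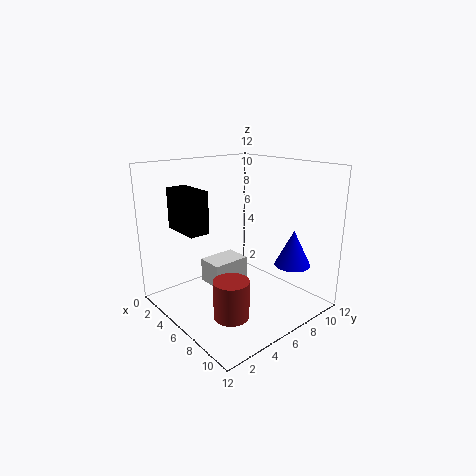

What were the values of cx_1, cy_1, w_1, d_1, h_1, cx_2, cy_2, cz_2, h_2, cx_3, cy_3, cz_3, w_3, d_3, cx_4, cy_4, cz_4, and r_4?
cx_1 = 1.25; cy_1 = 2.25; w_1 = 3.5; d_1 = 1.75; h_1 = 3.5; cx_2 = 10; cy_2 = 2; cz_2 = 2.25; h_2 = 2.75; cx_3 = 3.75; cy_3 = 3.75; cz_3 = 2; w_3 = 2.25; d_3 = 3.25; cx_4 = 9.25; cy_4 = 9.25; cz_4 = 3.75; r_4 = 1.5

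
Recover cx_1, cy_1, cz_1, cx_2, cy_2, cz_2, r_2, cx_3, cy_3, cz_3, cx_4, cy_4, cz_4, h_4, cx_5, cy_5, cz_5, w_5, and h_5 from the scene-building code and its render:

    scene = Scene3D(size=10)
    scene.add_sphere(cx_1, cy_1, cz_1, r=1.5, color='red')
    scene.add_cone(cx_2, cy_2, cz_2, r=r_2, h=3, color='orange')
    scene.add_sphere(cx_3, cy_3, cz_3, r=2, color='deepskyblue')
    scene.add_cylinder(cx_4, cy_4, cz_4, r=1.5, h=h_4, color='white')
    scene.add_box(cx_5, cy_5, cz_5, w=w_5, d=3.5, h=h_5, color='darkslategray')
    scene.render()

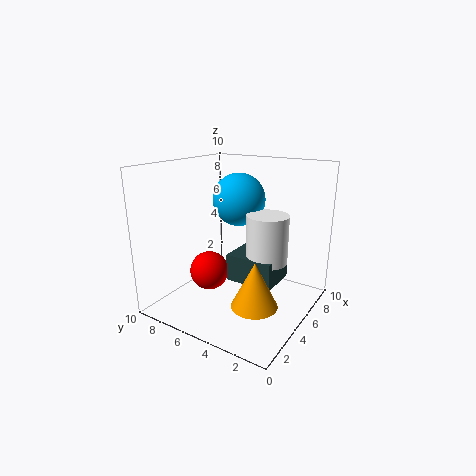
cx_1 = 5.5, cy_1 = 8, cz_1 = 1.5, cx_2 = 3, cy_2 = 2.5, cz_2 = 1.5, r_2 = 1.5, cx_3 = 7.5, cy_3 = 6.5, cz_3 = 7, cx_4 = 6.5, cy_4 = 3.5, cz_4 = 3, h_4 = 3.5, cx_5 = 5, cy_5 = 2.5, cz_5 = 1.5, w_5 = 3, h_5 = 2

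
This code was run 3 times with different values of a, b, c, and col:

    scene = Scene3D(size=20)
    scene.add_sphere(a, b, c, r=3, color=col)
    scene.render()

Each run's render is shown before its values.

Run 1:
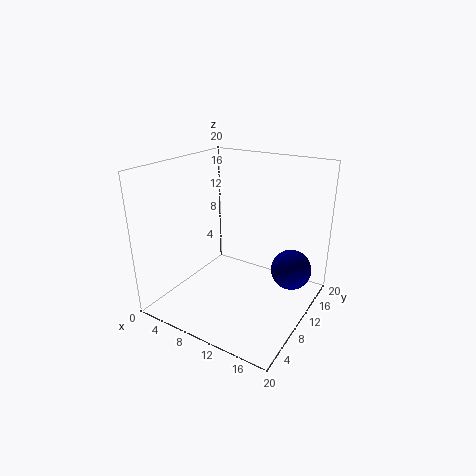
a = 16, b = 15.5, c = 4, col = 'navy'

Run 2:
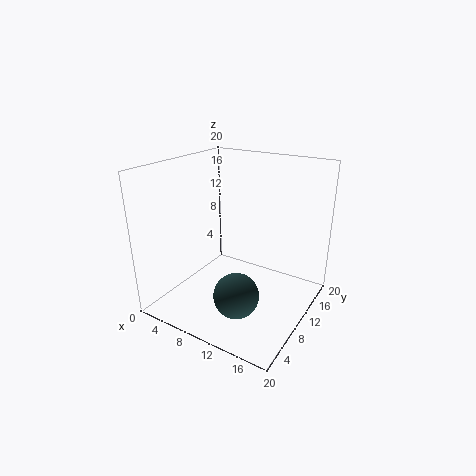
a = 12.5, b = 5.5, c = 4, col = 'darkslategray'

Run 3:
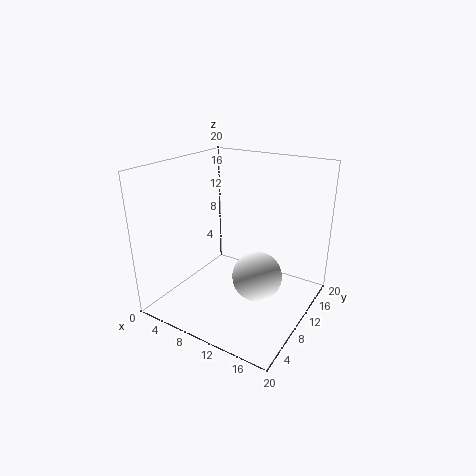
a = 15.5, b = 5.5, c = 8, col = 'white'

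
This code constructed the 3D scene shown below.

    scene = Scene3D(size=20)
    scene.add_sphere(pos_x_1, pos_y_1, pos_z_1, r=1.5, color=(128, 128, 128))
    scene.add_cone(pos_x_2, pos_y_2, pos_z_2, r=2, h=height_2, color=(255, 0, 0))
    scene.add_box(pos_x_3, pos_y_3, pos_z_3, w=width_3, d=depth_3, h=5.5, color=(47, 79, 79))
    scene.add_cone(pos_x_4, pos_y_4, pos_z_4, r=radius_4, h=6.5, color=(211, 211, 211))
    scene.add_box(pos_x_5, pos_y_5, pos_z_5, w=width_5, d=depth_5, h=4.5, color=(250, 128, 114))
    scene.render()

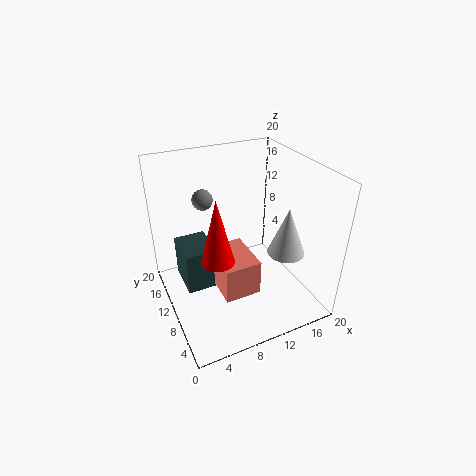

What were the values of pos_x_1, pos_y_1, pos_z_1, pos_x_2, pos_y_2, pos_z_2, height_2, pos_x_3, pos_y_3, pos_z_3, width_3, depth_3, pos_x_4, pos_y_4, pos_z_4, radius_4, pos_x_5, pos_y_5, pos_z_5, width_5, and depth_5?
pos_x_1 = 7
pos_y_1 = 15.5
pos_z_1 = 14
pos_x_2 = 5
pos_y_2 = 5
pos_z_2 = 11
height_2 = 8
pos_x_3 = 1.5
pos_y_3 = 6.5
pos_z_3 = 6
width_3 = 4
depth_3 = 5
pos_x_4 = 15
pos_y_4 = 5.5
pos_z_4 = 9
radius_4 = 2.5
pos_x_5 = 5
pos_y_5 = 2.5
pos_z_5 = 6.5
width_5 = 4.5
depth_5 = 6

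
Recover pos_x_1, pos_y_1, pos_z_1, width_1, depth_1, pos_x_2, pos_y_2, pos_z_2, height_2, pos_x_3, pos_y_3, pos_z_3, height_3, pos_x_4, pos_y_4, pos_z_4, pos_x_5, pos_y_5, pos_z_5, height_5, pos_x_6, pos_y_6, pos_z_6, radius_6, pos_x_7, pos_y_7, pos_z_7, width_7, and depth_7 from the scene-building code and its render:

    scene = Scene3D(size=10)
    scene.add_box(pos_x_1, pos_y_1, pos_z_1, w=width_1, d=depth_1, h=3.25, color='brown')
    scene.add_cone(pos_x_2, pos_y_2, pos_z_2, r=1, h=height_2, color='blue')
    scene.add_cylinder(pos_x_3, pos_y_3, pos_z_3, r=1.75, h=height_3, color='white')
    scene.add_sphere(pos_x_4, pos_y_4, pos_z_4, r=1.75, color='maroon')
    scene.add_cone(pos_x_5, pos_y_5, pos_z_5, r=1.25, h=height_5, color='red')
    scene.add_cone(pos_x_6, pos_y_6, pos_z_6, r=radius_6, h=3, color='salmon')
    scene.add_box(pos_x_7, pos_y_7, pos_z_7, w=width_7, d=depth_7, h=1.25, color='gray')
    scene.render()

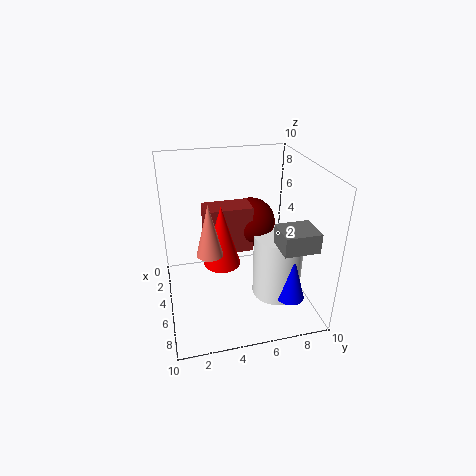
pos_x_1 = 3.5, pos_y_1 = 2.75, pos_z_1 = 4, width_1 = 1.75, depth_1 = 3.25, pos_x_2 = 7.25, pos_y_2 = 8.25, pos_z_2 = 1, height_2 = 3.5, pos_x_3 = 5.75, pos_y_3 = 7.75, pos_z_3 = 0.5, height_3 = 4.75, pos_x_4 = 3.75, pos_y_4 = 6.25, pos_z_4 = 5.5, pos_x_5 = 5.5, pos_y_5 = 3.75, pos_z_5 = 3.5, height_5 = 4.25, pos_x_6 = 8.5, pos_y_6 = 2.5, pos_z_6 = 6.25, radius_6 = 0.75, pos_x_7 = 7.25, pos_y_7 = 6.75, pos_z_7 = 5.75, width_7 = 2, depth_7 = 2.25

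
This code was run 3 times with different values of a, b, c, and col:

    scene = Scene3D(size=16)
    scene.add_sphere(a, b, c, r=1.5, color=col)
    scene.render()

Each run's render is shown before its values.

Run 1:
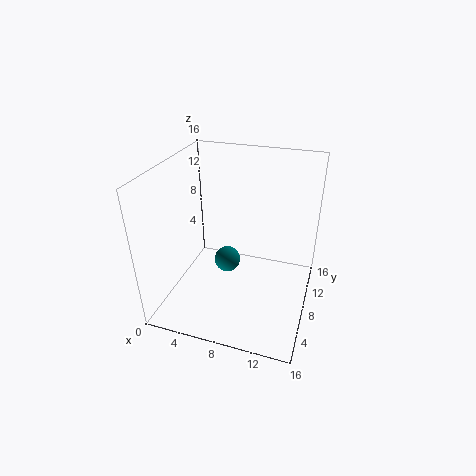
a = 6.5, b = 8.5, c = 4.5, col = 'teal'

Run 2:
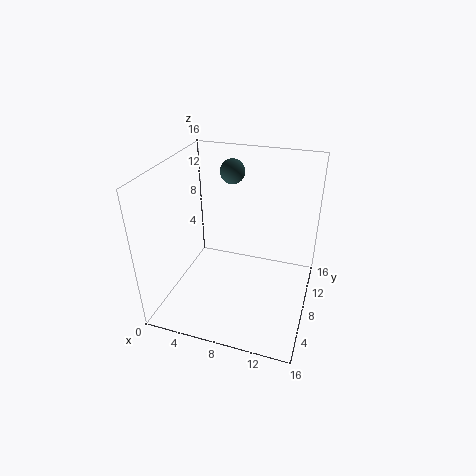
a = 5.5, b = 13.5, c = 13.5, col = 'darkslategray'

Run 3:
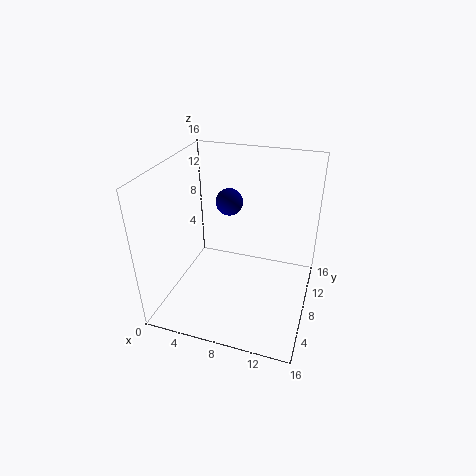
a = 6.5, b = 9.5, c = 11.5, col = 'navy'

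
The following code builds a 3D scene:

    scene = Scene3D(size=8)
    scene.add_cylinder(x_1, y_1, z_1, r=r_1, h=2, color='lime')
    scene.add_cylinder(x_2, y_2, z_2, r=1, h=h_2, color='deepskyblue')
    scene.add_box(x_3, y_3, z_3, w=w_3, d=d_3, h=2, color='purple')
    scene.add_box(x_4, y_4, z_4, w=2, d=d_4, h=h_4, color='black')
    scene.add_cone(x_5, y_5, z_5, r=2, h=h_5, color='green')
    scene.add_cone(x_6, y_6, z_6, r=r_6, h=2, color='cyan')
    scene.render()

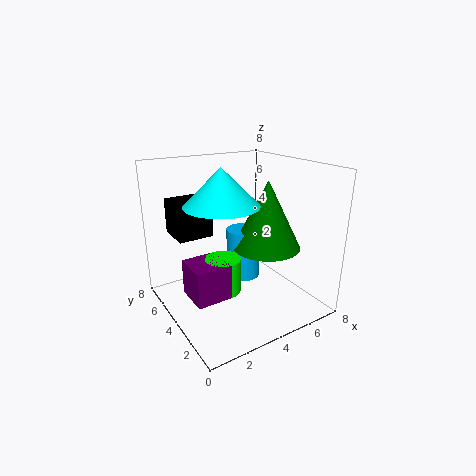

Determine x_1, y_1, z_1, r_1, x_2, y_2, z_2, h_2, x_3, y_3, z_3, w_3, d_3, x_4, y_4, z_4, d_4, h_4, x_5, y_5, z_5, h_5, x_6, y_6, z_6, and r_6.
x_1 = 3, y_1 = 4, z_1 = 1, r_1 = 1, x_2 = 5, y_2 = 5, z_2 = 1, h_2 = 3, x_3 = 1, y_3 = 3, z_3 = 1, w_3 = 2, d_3 = 2, x_4 = 1, y_4 = 5, z_4 = 4, d_4 = 2, h_4 = 2, x_5 = 6, y_5 = 4, z_5 = 3, h_5 = 4, x_6 = 3, y_6 = 4, z_6 = 6, r_6 = 2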